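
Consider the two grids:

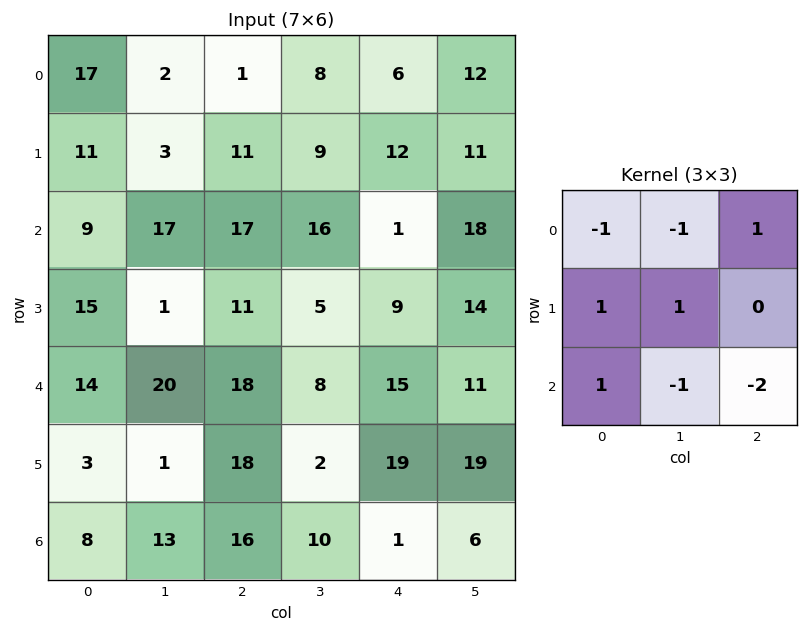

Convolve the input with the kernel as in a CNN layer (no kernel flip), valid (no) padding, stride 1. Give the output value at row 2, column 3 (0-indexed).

The receptive field on the input at this output position is [16 1 18 / 5 9 14 / 8 15 11]. Elementwise product with the kernel and sum: 16·-1 + 1·-1 + 18·1 + 5·1 + 9·1 + 8·1 + 15·-1 + 11·-2.

-14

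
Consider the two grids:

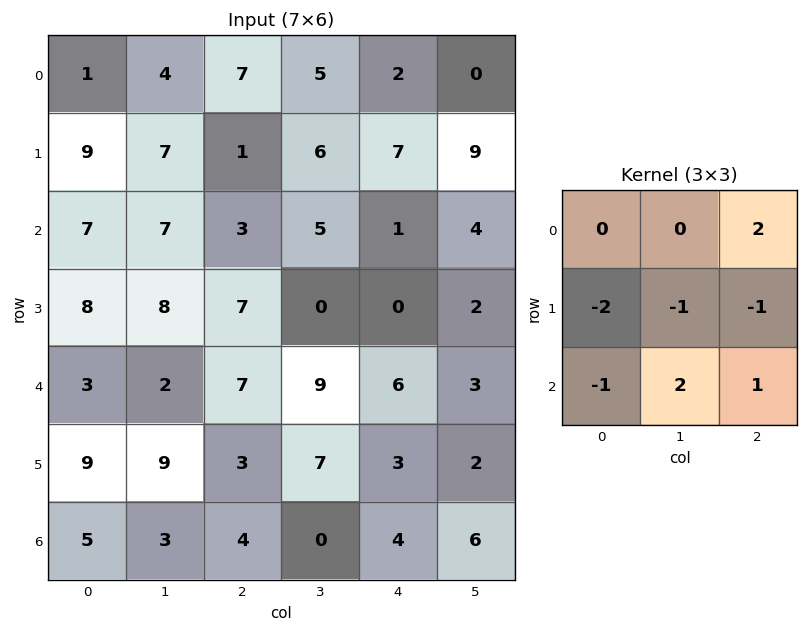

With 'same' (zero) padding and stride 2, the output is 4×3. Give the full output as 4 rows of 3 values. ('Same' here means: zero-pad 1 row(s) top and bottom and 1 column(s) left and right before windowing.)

20 -19 5
24 -4 5
38 -16 -22
10 4 -6

Output[0,0]: The receptive field on the zero-padded input at this output position is [0 0 0 / 0 1 4 / 0 9 7]. Elementwise product with the kernel and sum: 0·2 + 0·-2 + 1·-1 + 4·-1 + 0·-1 + 9·2 + 7·1.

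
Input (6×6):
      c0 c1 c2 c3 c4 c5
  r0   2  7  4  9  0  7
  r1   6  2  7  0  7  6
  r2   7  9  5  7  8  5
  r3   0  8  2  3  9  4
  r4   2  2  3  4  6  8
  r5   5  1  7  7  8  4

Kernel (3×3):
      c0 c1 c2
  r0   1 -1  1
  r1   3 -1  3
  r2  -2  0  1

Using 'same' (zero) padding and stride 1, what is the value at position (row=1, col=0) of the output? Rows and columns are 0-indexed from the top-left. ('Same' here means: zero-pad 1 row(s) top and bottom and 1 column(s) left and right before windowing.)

14

The receptive field on the zero-padded input at this output position is [0 2 7 / 0 6 2 / 0 7 9]. Elementwise product with the kernel and sum: 0·1 + 2·-1 + 7·1 + 0·3 + 6·-1 + 2·3 + 0·-2 + 9·1.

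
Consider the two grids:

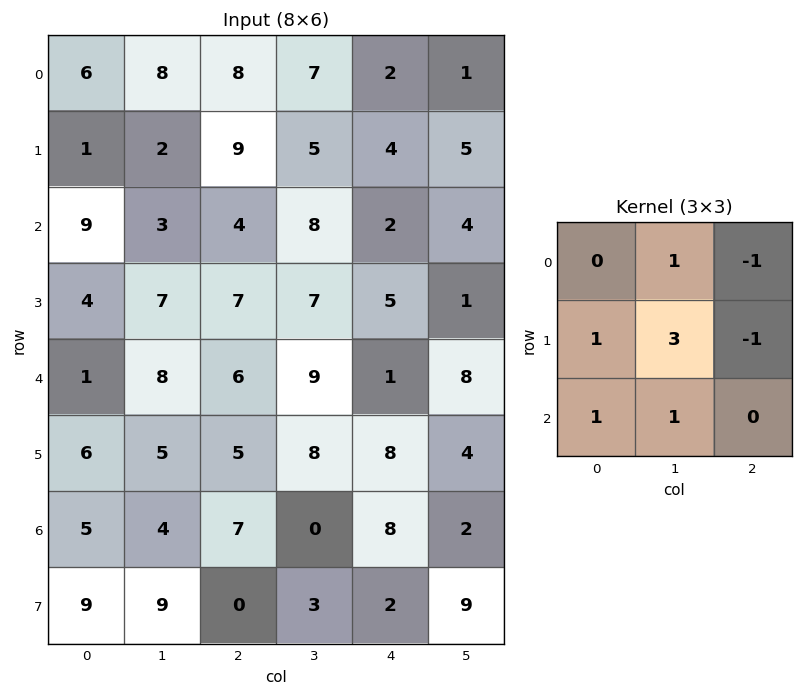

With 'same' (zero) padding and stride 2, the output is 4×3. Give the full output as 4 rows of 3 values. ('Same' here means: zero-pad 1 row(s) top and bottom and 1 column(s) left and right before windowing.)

11 36 21
27 25 21
-2 27 24
21 31 31

Output[0,0]: The receptive field on the zero-padded input at this output position is [0 0 0 / 0 6 8 / 0 1 2]. Elementwise product with the kernel and sum: 0·1 + 0·-1 + 0·1 + 6·3 + 8·-1 + 0·1 + 1·1.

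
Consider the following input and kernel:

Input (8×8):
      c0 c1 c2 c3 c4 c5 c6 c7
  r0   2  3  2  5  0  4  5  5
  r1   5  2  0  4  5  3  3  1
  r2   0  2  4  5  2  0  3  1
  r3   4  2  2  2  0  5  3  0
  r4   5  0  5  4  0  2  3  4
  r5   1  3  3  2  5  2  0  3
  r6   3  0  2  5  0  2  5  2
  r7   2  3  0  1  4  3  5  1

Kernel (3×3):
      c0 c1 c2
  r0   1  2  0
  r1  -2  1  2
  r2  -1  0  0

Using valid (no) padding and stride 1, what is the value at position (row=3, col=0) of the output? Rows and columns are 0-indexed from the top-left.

The receptive field on the input at this output position is [4 2 2 / 5 0 5 / 1 3 3]. Elementwise product with the kernel and sum: 4·1 + 2·2 + 5·-2 + 0·1 + 5·2 + 1·-1.

7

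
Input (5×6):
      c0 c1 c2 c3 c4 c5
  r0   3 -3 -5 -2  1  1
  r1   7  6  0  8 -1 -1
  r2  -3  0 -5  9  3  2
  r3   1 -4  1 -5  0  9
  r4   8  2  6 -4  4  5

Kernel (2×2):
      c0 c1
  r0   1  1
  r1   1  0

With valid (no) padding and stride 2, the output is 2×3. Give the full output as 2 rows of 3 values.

7 -7 1
-2 5 5

Output[0,0]: The receptive field on the input at this output position is [3 -3 / 7 6]. Elementwise product with the kernel and sum: 3·1 + -3·1 + 7·1.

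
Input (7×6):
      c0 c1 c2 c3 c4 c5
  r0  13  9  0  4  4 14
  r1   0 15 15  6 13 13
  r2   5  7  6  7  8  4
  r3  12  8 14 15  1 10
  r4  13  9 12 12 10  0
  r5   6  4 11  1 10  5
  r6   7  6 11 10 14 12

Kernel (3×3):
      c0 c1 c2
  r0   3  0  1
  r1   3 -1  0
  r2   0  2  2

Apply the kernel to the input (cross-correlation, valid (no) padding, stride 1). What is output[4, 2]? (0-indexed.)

The receptive field on the input at this output position is [12 12 10 / 11 1 10 / 11 10 14]. Elementwise product with the kernel and sum: 12·3 + 10·1 + 11·3 + 1·-1 + 10·2 + 14·2.

126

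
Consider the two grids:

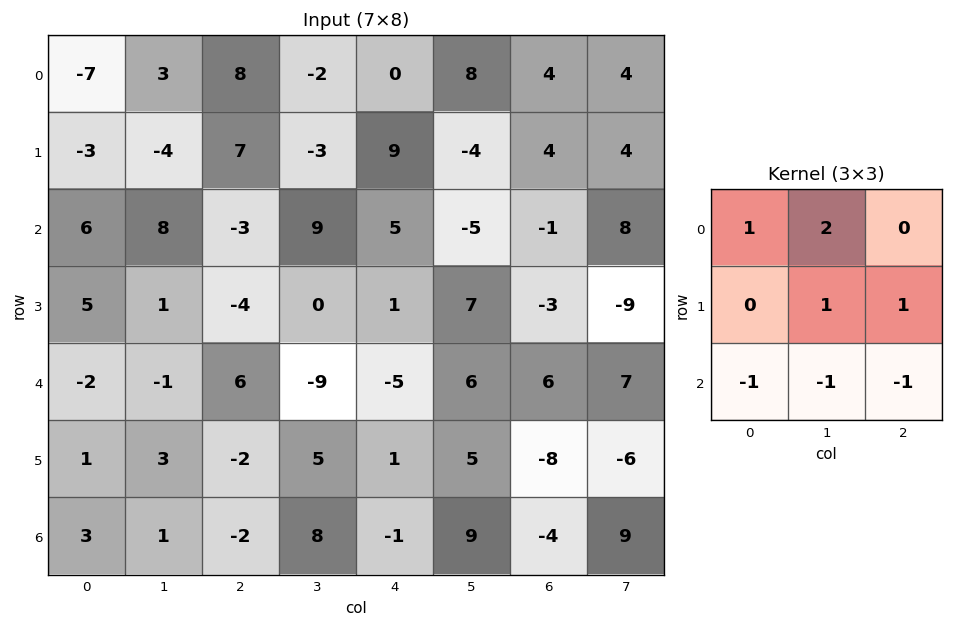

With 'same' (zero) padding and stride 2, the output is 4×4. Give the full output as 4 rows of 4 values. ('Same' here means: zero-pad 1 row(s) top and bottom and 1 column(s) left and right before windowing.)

3 6 6 4
2 19 7 16
3 -16 -8 23
6 5 15 -6

Output[0,0]: The receptive field on the zero-padded input at this output position is [0 0 0 / 0 -7 3 / 0 -3 -4]. Elementwise product with the kernel and sum: 0·1 + 0·2 + -7·1 + 3·1 + 0·-1 + -3·-1 + -4·-1.
Output[0,1]: The receptive field on the zero-padded input at this output position is [0 0 0 / 3 8 -2 / -4 7 -3]. Elementwise product with the kernel and sum: 0·1 + 0·2 + 8·1 + -2·1 + -4·-1 + 7·-1 + -3·-1.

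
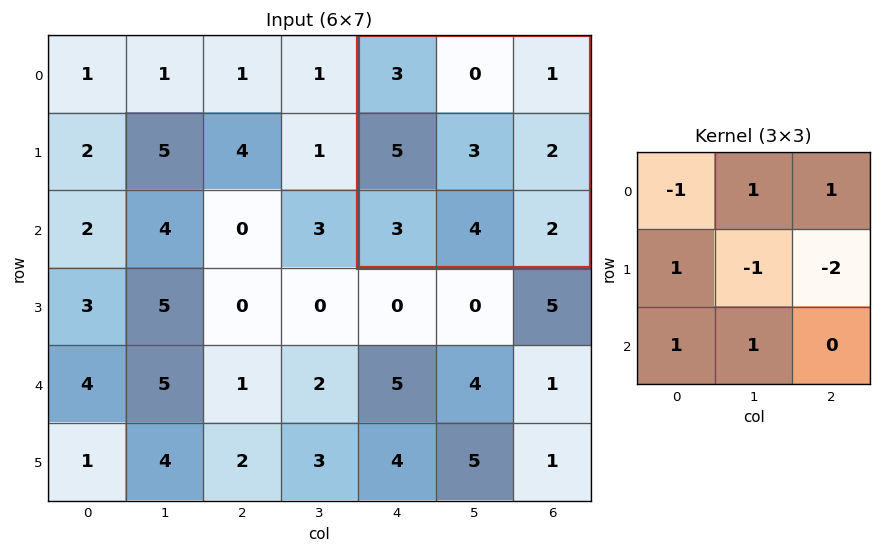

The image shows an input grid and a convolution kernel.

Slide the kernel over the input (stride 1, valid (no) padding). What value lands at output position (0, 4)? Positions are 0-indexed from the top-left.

The receptive field on the input at this output position is [3 0 1 / 5 3 2 / 3 4 2]. Elementwise product with the kernel and sum: 3·-1 + 0·1 + 1·1 + 5·1 + 3·-1 + 2·-2 + 3·1 + 4·1.

3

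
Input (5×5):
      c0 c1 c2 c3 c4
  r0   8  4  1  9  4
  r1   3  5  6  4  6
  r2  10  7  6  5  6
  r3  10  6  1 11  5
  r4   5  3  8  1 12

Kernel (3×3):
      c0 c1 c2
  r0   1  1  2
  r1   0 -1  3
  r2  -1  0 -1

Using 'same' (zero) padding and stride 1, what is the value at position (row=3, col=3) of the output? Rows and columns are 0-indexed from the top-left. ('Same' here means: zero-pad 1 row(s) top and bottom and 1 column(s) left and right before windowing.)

7

The receptive field on the zero-padded input at this output position is [6 5 6 / 1 11 5 / 8 1 12]. Elementwise product with the kernel and sum: 6·1 + 5·1 + 6·2 + 11·-1 + 5·3 + 8·-1 + 12·-1.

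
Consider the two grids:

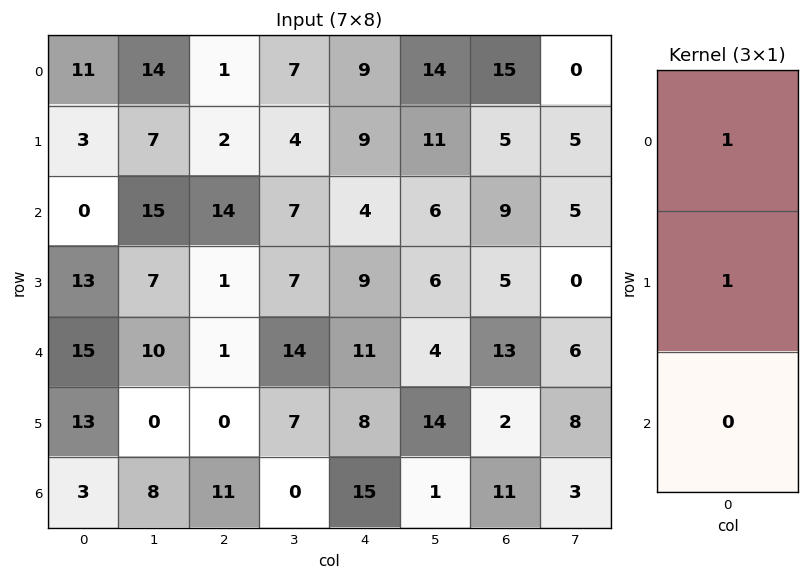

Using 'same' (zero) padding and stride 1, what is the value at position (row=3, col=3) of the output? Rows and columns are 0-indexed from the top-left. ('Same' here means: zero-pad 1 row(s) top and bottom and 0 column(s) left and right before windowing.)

14

The receptive field on the zero-padded input at this output position is [7 / 7 / 14]. Elementwise product with the kernel and sum: 7·1 + 7·1.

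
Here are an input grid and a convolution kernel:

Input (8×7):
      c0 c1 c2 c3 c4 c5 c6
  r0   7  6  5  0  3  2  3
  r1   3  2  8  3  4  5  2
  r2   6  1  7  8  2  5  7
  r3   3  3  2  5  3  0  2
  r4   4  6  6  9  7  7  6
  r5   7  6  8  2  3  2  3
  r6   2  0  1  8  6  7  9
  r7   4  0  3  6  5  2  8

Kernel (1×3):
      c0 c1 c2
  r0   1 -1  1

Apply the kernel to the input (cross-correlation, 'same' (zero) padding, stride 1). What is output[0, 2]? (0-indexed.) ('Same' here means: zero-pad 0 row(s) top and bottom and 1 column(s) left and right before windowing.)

1

The receptive field on the zero-padded input at this output position is [6 5 0]. Elementwise product with the kernel and sum: 6·1 + 5·-1 + 0·1.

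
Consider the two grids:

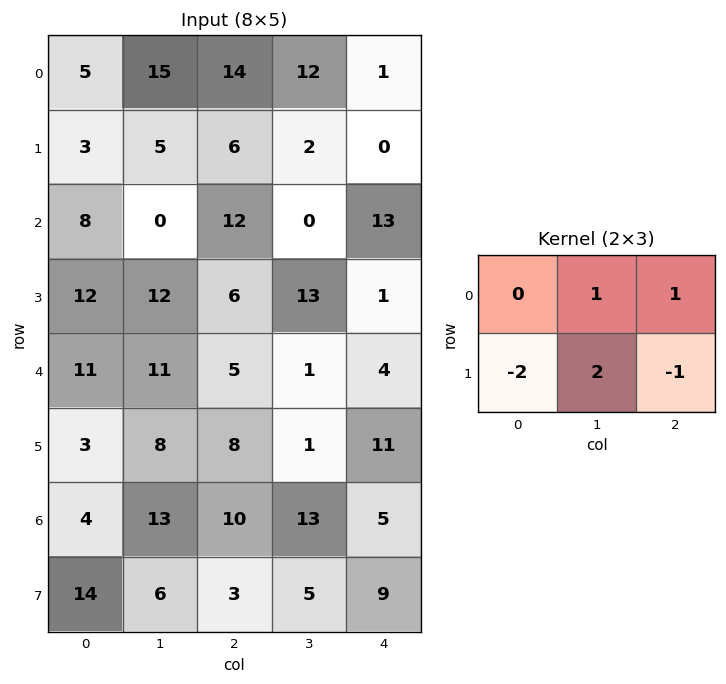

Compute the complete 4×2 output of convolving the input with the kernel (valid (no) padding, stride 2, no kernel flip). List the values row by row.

Output[0,0]: The receptive field on the input at this output position is [5 15 14 / 3 5 6]. Elementwise product with the kernel and sum: 15·1 + 14·1 + 3·-2 + 5·2 + 6·-1.

27 5
6 26
18 -20
4 13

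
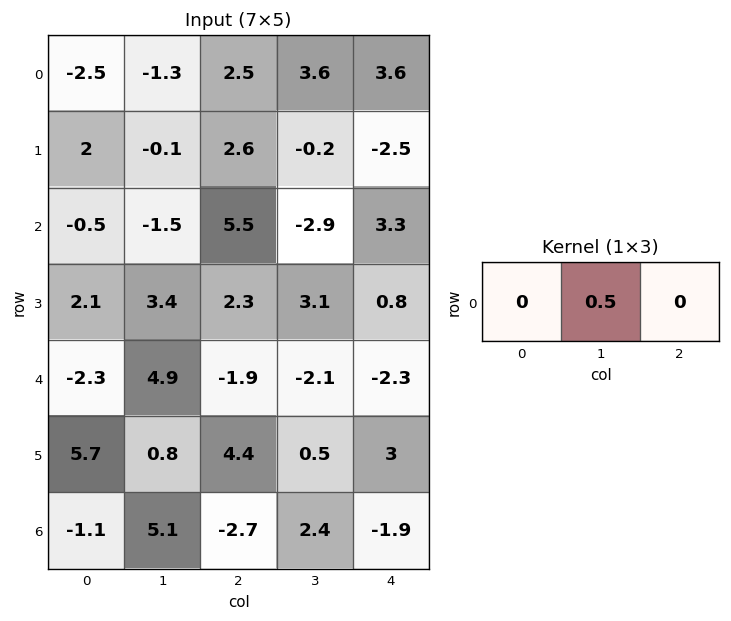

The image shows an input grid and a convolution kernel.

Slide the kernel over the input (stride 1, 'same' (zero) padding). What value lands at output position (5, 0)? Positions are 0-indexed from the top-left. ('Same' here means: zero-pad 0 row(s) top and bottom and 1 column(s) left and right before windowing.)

The receptive field on the zero-padded input at this output position is [0 5.7 0.8]. Elementwise product with the kernel and sum: 5.7·0.5.

2.85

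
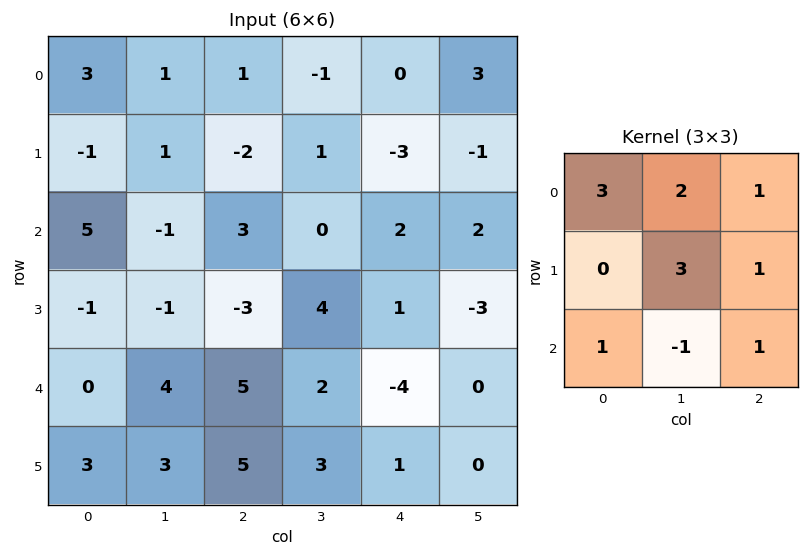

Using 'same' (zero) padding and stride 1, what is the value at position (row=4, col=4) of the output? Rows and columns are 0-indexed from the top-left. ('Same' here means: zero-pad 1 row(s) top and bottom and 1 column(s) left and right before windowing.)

1

The receptive field on the zero-padded input at this output position is [4 1 -3 / 2 -4 0 / 3 1 0]. Elementwise product with the kernel and sum: 4·3 + 1·2 + -3·1 + -4·3 + 0·1 + 3·1 + 1·-1 + 0·1.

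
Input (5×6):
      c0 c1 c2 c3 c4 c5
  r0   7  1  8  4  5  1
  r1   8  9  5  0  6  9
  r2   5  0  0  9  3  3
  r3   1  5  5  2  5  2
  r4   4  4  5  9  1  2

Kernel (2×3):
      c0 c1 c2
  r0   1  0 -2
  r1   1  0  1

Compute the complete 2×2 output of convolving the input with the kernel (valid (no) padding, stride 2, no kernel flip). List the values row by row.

Output[0,0]: The receptive field on the input at this output position is [7 1 8 / 8 9 5]. Elementwise product with the kernel and sum: 7·1 + 8·-2 + 8·1 + 5·1.

4 9
11 4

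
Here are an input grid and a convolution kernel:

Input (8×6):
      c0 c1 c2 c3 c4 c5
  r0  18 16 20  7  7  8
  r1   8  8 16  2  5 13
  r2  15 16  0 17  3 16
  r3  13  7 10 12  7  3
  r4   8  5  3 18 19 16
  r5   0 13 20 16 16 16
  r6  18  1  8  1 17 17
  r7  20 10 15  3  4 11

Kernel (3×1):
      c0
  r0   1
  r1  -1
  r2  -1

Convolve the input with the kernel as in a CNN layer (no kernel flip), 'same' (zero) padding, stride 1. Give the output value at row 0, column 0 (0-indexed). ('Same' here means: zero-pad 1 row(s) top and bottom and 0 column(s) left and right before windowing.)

The receptive field on the zero-padded input at this output position is [0 / 18 / 8]. Elementwise product with the kernel and sum: 0·1 + 18·-1 + 8·-1.

-26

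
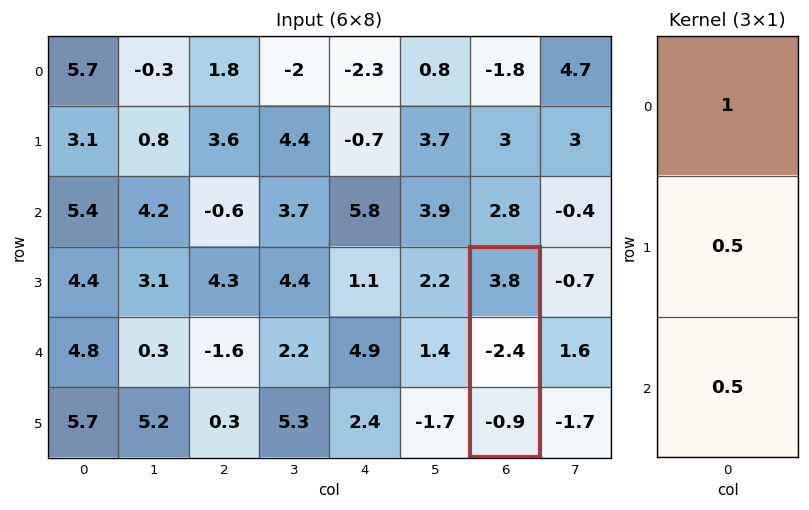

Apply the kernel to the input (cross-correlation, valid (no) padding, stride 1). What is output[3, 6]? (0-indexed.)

2.15

The receptive field on the input at this output position is [3.8 / -2.4 / -0.9]. Elementwise product with the kernel and sum: 3.8·1 + -2.4·0.5 + -0.9·0.5.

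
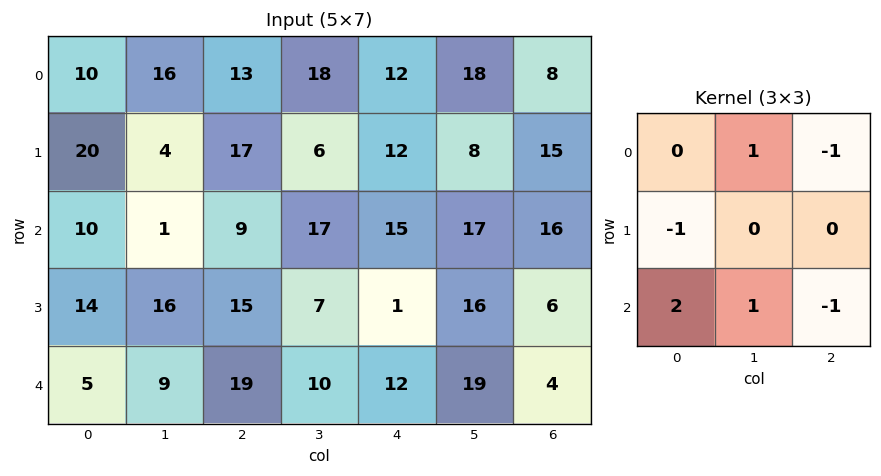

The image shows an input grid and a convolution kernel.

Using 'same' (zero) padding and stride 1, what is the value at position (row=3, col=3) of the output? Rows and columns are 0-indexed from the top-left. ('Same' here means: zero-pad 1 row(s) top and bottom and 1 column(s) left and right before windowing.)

The receptive field on the zero-padded input at this output position is [9 17 15 / 15 7 1 / 19 10 12]. Elementwise product with the kernel and sum: 17·1 + 15·-1 + 15·-1 + 19·2 + 10·1 + 12·-1.

23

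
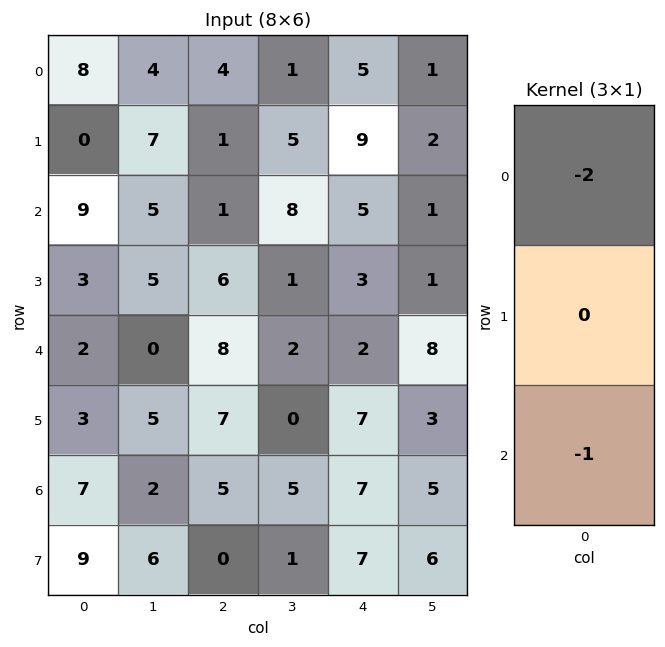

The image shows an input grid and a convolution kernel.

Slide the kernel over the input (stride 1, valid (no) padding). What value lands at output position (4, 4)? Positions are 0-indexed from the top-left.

-11

The receptive field on the input at this output position is [2 / 7 / 7]. Elementwise product with the kernel and sum: 2·-2 + 7·-1.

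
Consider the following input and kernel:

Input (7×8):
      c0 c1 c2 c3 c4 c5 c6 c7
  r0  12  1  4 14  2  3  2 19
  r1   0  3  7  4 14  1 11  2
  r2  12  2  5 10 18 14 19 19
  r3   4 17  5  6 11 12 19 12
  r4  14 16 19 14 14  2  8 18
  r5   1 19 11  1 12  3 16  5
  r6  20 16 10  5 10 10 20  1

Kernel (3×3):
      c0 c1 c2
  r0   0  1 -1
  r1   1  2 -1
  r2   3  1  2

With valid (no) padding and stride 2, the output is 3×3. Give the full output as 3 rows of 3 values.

Output[0,0]: The receptive field on the input at this output position is [12 1 4 / 0 3 7 / 12 2 5]. Elementwise product with the kernel and sum: 1·1 + 4·-1 + 0·1 + 3·2 + 7·-1 + 12·3 + 2·1 + 5·2.
Output[0,1]: The receptive field on the input at this output position is [4 14 2 / 7 4 14 / 5 10 18]. Elementwise product with the kernel and sum: 14·1 + 2·-1 + 7·1 + 4·2 + 14·-1 + 5·3 + 10·1 + 18·2.

44 74 112
126 97 71
121 56 76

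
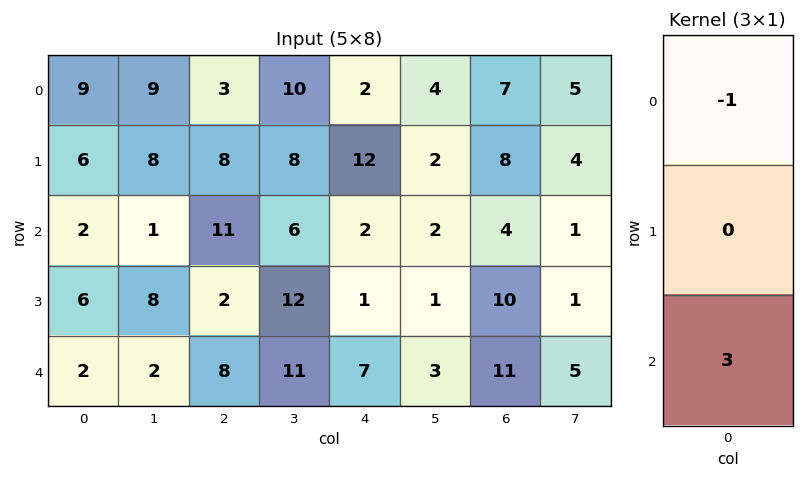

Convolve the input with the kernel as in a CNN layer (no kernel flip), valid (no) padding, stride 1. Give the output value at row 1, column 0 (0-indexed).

The receptive field on the input at this output position is [6 / 2 / 6]. Elementwise product with the kernel and sum: 6·-1 + 6·3.

12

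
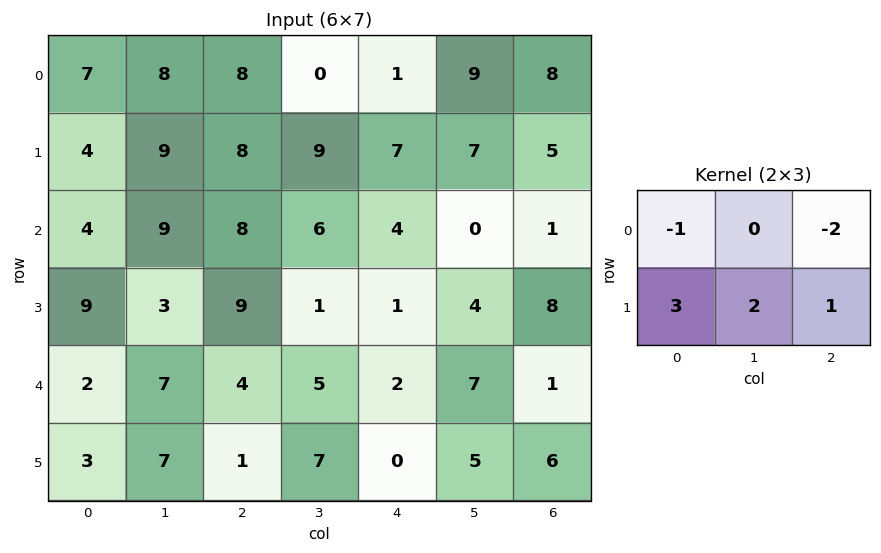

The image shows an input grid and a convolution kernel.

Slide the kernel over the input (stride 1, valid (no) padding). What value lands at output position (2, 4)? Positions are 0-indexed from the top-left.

13

The receptive field on the input at this output position is [4 0 1 / 1 4 8]. Elementwise product with the kernel and sum: 4·-1 + 1·-2 + 1·3 + 4·2 + 8·1.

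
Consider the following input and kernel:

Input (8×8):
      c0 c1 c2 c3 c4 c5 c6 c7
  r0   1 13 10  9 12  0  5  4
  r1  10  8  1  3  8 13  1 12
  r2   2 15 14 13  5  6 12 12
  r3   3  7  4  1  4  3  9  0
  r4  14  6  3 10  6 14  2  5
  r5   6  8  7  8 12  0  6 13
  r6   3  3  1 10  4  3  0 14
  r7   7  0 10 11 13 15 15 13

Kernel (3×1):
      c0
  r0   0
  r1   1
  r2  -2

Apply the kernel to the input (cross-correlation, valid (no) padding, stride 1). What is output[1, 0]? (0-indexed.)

The receptive field on the input at this output position is [10 / 2 / 3]. Elementwise product with the kernel and sum: 2·1 + 3·-2.

-4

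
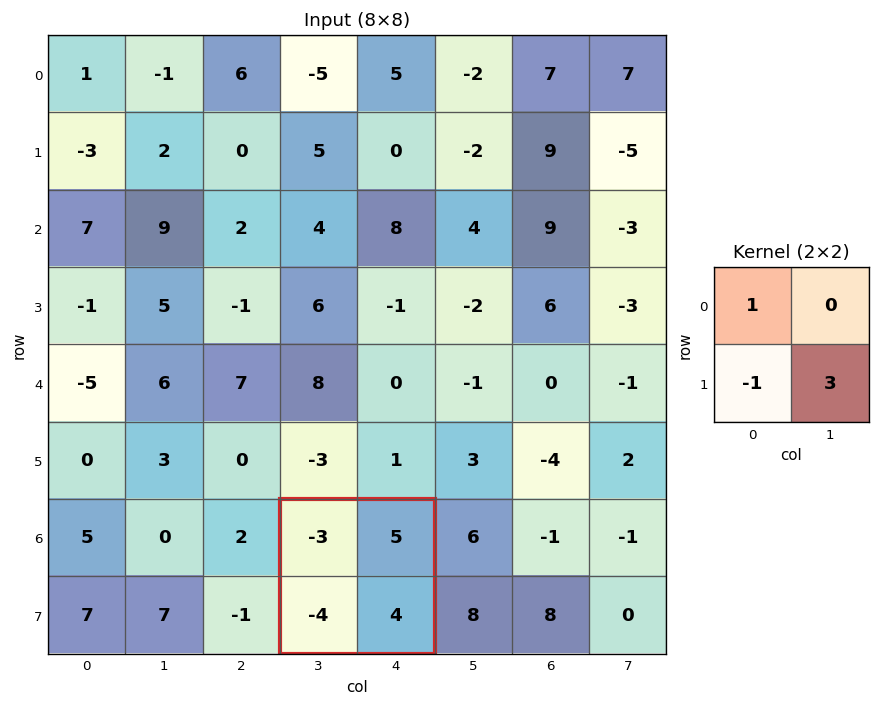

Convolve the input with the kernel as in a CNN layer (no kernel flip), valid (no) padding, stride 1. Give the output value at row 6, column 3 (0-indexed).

13

The receptive field on the input at this output position is [-3 5 / -4 4]. Elementwise product with the kernel and sum: -3·1 + -4·-1 + 4·3.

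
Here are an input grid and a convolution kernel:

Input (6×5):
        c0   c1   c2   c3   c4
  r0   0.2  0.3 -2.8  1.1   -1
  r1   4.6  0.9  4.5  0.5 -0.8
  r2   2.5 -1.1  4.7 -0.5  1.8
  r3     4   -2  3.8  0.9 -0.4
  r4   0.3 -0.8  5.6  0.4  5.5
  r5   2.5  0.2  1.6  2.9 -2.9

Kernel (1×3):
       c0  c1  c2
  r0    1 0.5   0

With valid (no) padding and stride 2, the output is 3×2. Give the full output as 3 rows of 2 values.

Output[0,0]: The receptive field on the input at this output position is [0.2 0.3 -2.8]. Elementwise product with the kernel and sum: 0.2·1 + 0.3·0.5.
Output[0,1]: The receptive field on the input at this output position is [-2.8 1.1 -1]. Elementwise product with the kernel and sum: -2.8·1 + 1.1·0.5.

0.35 -2.25
1.95 4.45
-0.1 5.8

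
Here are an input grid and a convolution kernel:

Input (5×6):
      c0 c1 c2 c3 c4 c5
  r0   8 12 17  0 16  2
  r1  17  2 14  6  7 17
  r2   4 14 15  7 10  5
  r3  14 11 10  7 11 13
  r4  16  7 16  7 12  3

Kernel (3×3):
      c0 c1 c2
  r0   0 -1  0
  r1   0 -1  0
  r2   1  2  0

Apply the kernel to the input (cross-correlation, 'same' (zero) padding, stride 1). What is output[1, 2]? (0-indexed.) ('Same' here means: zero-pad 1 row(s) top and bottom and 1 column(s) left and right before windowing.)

13

The receptive field on the zero-padded input at this output position is [12 17 0 / 2 14 6 / 14 15 7]. Elementwise product with the kernel and sum: 17·-1 + 14·-1 + 14·1 + 15·2.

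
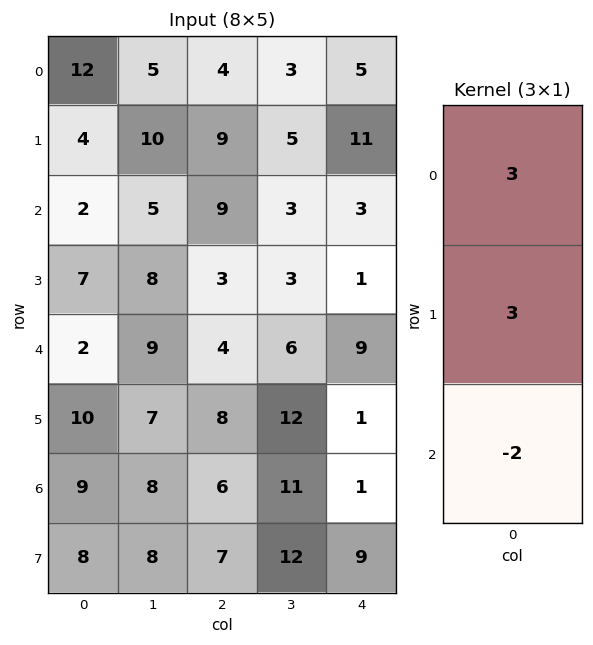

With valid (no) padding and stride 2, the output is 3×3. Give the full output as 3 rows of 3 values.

44 21 42
23 28 -6
18 24 28

Output[0,0]: The receptive field on the input at this output position is [12 / 4 / 2]. Elementwise product with the kernel and sum: 12·3 + 4·3 + 2·-2.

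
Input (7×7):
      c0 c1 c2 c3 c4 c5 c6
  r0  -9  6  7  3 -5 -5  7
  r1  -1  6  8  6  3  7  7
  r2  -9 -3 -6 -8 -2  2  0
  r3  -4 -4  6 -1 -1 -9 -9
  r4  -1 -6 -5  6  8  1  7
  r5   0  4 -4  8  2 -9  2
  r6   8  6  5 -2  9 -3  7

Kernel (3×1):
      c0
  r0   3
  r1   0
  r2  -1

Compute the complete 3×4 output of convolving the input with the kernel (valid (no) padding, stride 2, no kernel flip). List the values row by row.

-18 27 -13 21
-26 -13 -14 -7
-11 -20 15 14

Output[0,0]: The receptive field on the input at this output position is [-9 / -1 / -9]. Elementwise product with the kernel and sum: -9·3 + -9·-1.
Output[0,1]: The receptive field on the input at this output position is [7 / 8 / -6]. Elementwise product with the kernel and sum: 7·3 + -6·-1.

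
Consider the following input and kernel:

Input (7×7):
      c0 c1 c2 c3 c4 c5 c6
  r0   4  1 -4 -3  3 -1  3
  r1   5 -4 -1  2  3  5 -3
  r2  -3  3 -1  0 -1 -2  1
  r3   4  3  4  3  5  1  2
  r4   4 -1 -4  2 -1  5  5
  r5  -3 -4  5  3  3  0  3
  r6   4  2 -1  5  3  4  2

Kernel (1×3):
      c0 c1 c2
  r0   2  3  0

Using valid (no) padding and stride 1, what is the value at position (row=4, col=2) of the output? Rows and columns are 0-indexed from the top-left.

-2

The receptive field on the input at this output position is [-4 2 -1]. Elementwise product with the kernel and sum: -4·2 + 2·3.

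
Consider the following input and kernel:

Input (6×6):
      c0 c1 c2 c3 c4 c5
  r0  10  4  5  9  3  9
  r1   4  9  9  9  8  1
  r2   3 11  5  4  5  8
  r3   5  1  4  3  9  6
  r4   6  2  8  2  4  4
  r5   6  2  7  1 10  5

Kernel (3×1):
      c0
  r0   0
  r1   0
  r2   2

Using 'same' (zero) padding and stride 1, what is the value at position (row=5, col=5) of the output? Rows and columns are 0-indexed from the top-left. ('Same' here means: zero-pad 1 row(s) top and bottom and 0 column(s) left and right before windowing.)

0

The receptive field on the zero-padded input at this output position is [4 / 5 / 0]. Elementwise product with the kernel and sum: 0·2.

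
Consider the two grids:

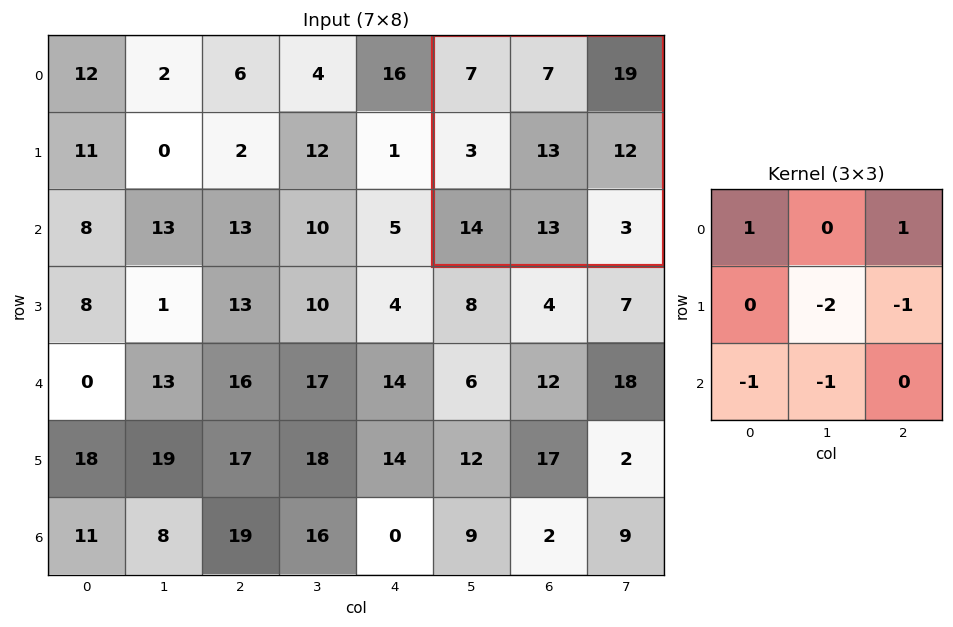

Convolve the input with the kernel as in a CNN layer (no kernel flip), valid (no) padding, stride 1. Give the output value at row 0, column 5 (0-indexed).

The receptive field on the input at this output position is [7 7 19 / 3 13 12 / 14 13 3]. Elementwise product with the kernel and sum: 7·1 + 19·1 + 13·-2 + 12·-1 + 14·-1 + 13·-1.

-39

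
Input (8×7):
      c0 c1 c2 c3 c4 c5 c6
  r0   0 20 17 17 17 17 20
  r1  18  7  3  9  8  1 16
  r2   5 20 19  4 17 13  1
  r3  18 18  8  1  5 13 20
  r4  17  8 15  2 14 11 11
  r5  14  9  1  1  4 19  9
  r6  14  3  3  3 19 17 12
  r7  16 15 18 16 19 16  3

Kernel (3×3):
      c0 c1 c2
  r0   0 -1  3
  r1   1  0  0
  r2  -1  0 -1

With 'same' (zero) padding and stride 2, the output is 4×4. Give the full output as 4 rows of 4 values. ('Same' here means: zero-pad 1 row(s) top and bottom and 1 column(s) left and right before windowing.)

Output[0,0]: The receptive field on the zero-padded input at this output position is [0 0 0 / 0 0 20 / 0 18 7]. Elementwise product with the kernel and sum: 0·-1 + 0·3 + 0·1 + 0·-1 + 7·-1.
Output[0,1]: The receptive field on the zero-padded input at this output position is [0 0 0 / 20 17 17 / 7 3 9]. Elementwise product with the kernel and sum: 0·-1 + 0·3 + 20·1 + 7·-1 + 9·-1.

-7 4 7 16
-15 25 -15 -16
27 -7 16 -28
-2 -26 24 -8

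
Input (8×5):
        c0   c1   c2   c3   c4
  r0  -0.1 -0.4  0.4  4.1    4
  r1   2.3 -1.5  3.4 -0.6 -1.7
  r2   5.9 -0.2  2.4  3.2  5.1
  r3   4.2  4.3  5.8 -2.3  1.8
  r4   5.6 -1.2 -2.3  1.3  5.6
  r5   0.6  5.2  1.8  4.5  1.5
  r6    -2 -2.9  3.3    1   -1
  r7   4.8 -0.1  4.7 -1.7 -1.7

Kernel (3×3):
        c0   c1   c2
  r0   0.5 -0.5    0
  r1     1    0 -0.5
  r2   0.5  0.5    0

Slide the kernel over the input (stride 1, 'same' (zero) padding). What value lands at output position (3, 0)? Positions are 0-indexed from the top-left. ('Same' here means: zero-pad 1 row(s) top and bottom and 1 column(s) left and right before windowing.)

The receptive field on the zero-padded input at this output position is [0 5.9 -0.2 / 0 4.2 4.3 / 0 5.6 -1.2]. Elementwise product with the kernel and sum: 0·0.5 + 5.9·-0.5 + 0·1 + 4.3·-0.5 + 0·0.5 + 5.6·0.5.

-2.3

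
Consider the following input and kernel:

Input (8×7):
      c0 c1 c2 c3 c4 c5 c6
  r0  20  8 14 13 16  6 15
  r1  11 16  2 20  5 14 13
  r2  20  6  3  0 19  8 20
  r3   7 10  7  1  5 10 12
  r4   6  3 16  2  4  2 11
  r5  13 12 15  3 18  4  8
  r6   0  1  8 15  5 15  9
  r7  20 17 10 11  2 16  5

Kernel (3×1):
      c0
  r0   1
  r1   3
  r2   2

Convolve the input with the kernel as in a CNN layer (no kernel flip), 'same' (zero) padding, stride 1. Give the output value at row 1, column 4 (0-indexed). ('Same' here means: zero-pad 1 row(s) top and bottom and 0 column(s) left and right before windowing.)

The receptive field on the zero-padded input at this output position is [16 / 5 / 19]. Elementwise product with the kernel and sum: 16·1 + 5·3 + 19·2.

69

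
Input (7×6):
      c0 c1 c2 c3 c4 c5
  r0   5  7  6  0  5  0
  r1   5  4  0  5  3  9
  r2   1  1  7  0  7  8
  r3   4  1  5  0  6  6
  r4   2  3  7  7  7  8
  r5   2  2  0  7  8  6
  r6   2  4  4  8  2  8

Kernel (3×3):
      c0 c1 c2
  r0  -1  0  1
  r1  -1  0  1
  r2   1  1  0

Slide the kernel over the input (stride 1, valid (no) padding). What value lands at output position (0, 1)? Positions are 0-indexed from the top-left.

The receptive field on the input at this output position is [7 6 0 / 4 0 5 / 1 7 0]. Elementwise product with the kernel and sum: 7·-1 + 0·1 + 4·-1 + 5·1 + 1·1 + 7·1.

2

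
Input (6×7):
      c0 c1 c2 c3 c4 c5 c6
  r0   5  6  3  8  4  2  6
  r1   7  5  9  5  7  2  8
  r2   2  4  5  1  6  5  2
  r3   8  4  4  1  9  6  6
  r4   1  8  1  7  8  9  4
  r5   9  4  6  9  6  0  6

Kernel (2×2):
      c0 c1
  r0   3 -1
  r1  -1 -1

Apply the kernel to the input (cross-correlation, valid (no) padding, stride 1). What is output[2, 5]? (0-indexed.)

1

The receptive field on the input at this output position is [5 2 / 6 6]. Elementwise product with the kernel and sum: 5·3 + 2·-1 + 6·-1 + 6·-1.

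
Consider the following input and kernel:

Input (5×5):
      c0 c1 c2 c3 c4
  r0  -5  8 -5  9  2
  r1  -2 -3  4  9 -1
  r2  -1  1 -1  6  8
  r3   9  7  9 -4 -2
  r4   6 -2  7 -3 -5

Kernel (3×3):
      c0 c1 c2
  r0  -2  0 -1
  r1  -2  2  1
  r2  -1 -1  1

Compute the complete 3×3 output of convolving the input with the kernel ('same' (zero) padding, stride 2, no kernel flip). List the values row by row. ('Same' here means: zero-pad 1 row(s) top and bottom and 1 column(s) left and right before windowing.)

Output[0,0]: The receptive field on the zero-padded input at this output position is [0 0 0 / 0 -5 8 / 0 -2 -3]. Elementwise product with the kernel and sum: 0·-2 + 0·-1 + 0·-2 + -5·2 + 8·1 + 0·-1 + -2·-1 + -3·1.

-3 -9 -22
0 -21 -8
3 5 4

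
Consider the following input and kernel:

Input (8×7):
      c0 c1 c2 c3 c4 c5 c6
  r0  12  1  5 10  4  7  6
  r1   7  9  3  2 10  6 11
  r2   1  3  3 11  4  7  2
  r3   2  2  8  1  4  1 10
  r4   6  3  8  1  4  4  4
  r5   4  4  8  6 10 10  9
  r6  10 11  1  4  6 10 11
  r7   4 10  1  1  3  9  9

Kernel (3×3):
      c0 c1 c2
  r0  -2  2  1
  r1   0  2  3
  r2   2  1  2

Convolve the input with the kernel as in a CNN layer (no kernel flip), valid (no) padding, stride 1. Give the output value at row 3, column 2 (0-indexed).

The receptive field on the input at this output position is [8 1 4 / 8 1 4 / 8 6 10]. Elementwise product with the kernel and sum: 8·-2 + 1·2 + 4·1 + 1·2 + 4·3 + 8·2 + 6·1 + 10·2.

46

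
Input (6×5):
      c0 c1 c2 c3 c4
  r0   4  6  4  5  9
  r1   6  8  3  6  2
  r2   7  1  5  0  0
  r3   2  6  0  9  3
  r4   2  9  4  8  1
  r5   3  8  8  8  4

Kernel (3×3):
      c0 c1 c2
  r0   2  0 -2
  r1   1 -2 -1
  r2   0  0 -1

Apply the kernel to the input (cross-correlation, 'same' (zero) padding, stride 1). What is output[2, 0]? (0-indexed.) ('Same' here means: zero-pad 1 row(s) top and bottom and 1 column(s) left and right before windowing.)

-37

The receptive field on the zero-padded input at this output position is [0 6 8 / 0 7 1 / 0 2 6]. Elementwise product with the kernel and sum: 0·2 + 8·-2 + 0·1 + 7·-2 + 1·-1 + 6·-1.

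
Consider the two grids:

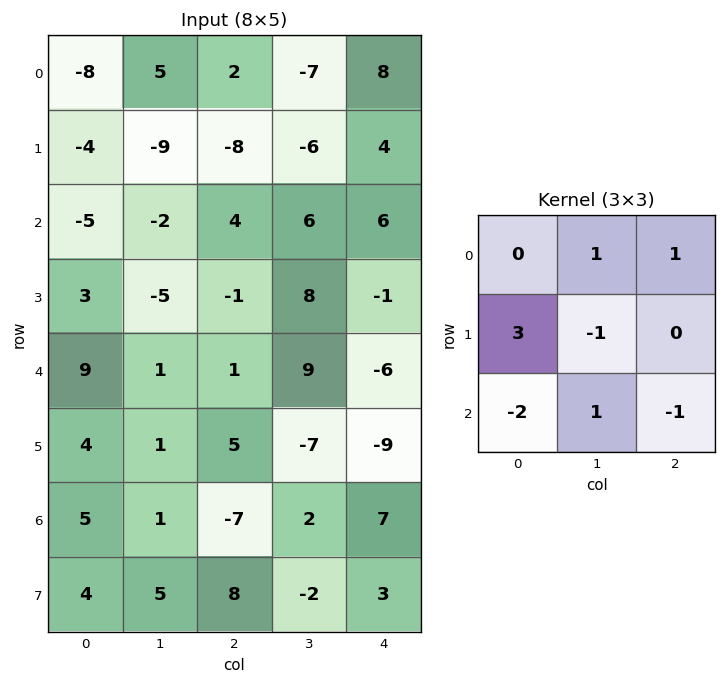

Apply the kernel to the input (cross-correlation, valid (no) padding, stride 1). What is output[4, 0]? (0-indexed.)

11

The receptive field on the input at this output position is [9 1 1 / 4 1 5 / 5 1 -7]. Elementwise product with the kernel and sum: 1·1 + 1·1 + 4·3 + 1·-1 + 5·-2 + 1·1 + -7·-1.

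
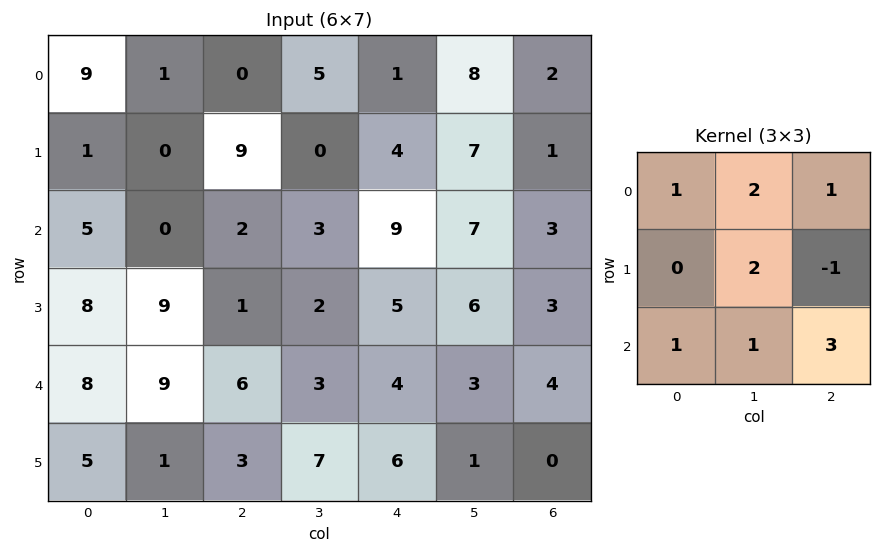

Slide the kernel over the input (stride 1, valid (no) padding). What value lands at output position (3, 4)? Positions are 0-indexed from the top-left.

The receptive field on the input at this output position is [5 6 3 / 4 3 4 / 6 1 0]. Elementwise product with the kernel and sum: 5·1 + 6·2 + 3·1 + 3·2 + 4·-1 + 6·1 + 1·1 + 0·3.

29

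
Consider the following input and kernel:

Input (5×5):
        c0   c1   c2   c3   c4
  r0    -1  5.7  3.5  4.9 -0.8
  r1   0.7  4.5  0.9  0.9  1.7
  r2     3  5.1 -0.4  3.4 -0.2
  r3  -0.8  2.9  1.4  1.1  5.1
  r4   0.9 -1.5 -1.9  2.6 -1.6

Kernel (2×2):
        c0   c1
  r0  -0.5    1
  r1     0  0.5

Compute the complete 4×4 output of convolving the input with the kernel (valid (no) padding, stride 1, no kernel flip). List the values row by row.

Output[0,0]: The receptive field on the input at this output position is [-1 5.7 / 0.7 4.5]. Elementwise product with the kernel and sum: -1·-0.5 + 5.7·1 + 4.5·0.5.
Output[0,1]: The receptive field on the input at this output position is [5.7 3.5 / 4.5 0.9]. Elementwise product with the kernel and sum: 5.7·-0.5 + 3.5·1 + 0.9·0.5.

8.45 1.1 3.6 -2.4
6.7 -1.55 2.15 1.15
5.05 -2.25 4.15 0.65
2.55 -1 1.7 3.75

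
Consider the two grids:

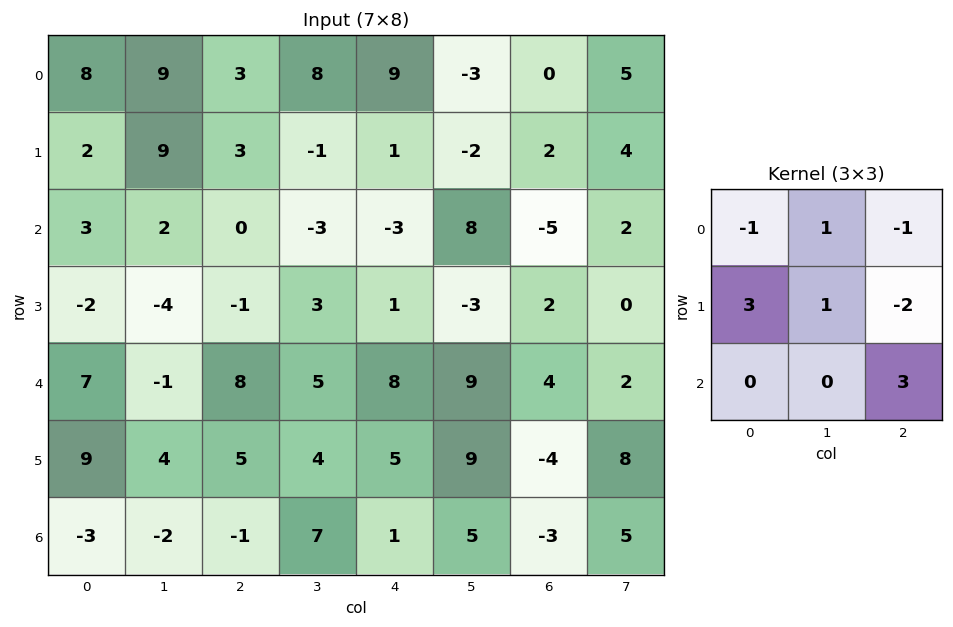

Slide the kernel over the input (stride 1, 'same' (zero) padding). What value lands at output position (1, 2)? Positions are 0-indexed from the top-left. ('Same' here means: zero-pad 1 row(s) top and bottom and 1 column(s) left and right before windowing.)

9

The receptive field on the zero-padded input at this output position is [9 3 8 / 9 3 -1 / 2 0 -3]. Elementwise product with the kernel and sum: 9·-1 + 3·1 + 8·-1 + 9·3 + 3·1 + -1·-2 + -3·3.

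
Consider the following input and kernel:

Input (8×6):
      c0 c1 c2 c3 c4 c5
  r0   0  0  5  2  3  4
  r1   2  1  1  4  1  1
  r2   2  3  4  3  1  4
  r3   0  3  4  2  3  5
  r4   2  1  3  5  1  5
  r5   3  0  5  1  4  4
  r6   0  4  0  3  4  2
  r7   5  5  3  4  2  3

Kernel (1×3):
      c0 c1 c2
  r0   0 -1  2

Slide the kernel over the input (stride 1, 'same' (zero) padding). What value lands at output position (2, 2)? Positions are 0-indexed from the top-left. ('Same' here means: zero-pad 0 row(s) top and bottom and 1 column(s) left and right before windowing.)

2

The receptive field on the zero-padded input at this output position is [3 4 3]. Elementwise product with the kernel and sum: 4·-1 + 3·2.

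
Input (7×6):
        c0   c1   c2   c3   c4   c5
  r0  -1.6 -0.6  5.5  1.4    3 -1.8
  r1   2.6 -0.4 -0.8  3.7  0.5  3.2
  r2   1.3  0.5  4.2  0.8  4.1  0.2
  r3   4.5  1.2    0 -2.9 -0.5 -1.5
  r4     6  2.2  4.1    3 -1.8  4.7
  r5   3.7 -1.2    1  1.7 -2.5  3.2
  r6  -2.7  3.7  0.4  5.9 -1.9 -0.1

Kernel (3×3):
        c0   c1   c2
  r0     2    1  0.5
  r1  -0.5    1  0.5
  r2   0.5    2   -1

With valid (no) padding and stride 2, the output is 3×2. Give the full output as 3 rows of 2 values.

Output[0,0]: The receptive field on the input at this output position is [-1.6 -0.6 5.5 / 2.6 -0.4 -0.8 / 1.3 0.5 4.2]. Elementwise product with the kernel and sum: -1.6·2 + -0.6·1 + 5.5·0.5 + 2.6·-0.5 + -0.4·1 + -0.8·0.5 + 1.3·0.5 + 0.5·2 + 4.2·-1.

-5.7 17.85
7.45 17.95
19.35 24.15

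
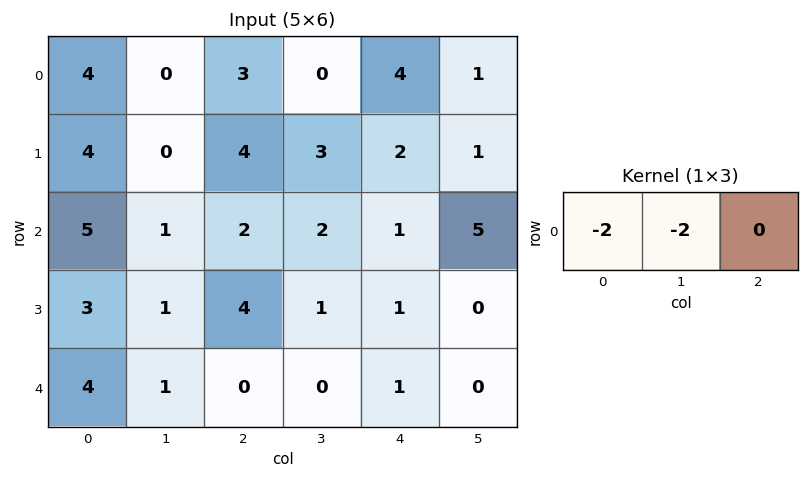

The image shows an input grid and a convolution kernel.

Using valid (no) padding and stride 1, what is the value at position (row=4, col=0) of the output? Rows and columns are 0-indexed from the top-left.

-10

The receptive field on the input at this output position is [4 1 0]. Elementwise product with the kernel and sum: 4·-2 + 1·-2.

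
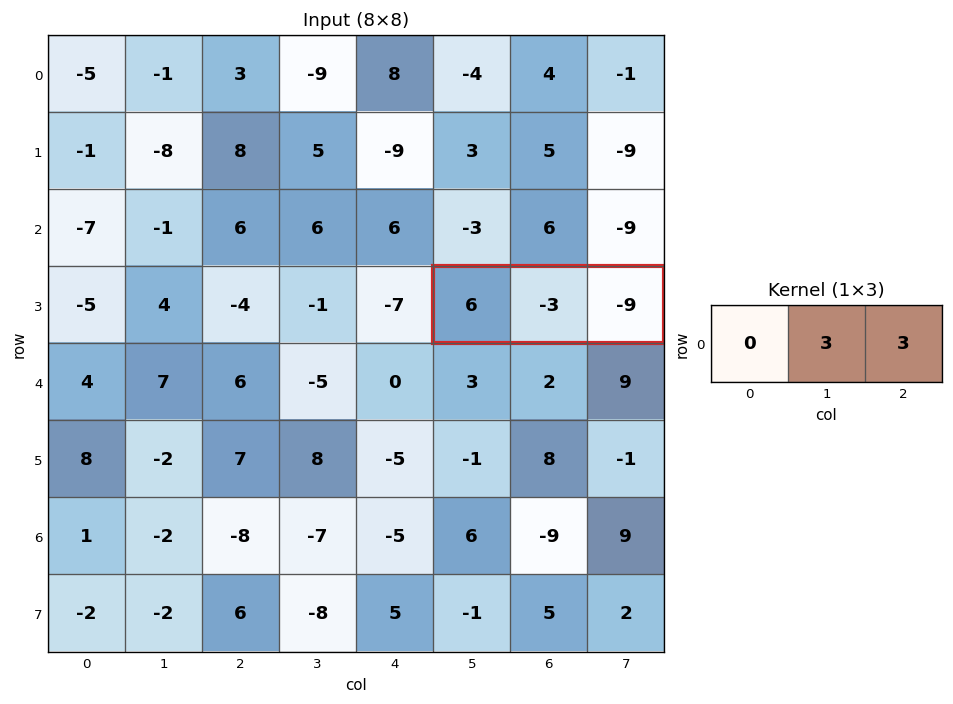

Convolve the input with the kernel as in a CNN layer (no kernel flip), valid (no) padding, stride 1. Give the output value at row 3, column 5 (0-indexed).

The receptive field on the input at this output position is [6 -3 -9]. Elementwise product with the kernel and sum: -3·3 + -9·3.

-36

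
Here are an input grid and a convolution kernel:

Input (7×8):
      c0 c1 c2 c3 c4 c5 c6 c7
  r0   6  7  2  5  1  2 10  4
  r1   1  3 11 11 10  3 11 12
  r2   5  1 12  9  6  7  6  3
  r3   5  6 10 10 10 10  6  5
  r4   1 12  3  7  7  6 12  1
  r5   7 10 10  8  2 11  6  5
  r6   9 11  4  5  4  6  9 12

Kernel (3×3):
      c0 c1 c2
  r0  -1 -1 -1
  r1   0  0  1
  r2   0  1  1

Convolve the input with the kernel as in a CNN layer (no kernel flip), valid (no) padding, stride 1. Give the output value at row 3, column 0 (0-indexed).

The receptive field on the input at this output position is [5 6 10 / 1 12 3 / 7 10 10]. Elementwise product with the kernel and sum: 5·-1 + 6·-1 + 10·-1 + 3·1 + 10·1 + 10·1.

2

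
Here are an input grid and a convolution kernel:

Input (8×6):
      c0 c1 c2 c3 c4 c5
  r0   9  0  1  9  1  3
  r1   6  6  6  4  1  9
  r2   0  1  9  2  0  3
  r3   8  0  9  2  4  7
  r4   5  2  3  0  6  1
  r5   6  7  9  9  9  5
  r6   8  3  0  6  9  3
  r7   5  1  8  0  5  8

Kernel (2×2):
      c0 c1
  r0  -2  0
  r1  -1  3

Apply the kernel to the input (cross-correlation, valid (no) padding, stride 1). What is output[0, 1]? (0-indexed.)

12

The receptive field on the input at this output position is [0 1 / 6 6]. Elementwise product with the kernel and sum: 0·-2 + 6·-1 + 6·3.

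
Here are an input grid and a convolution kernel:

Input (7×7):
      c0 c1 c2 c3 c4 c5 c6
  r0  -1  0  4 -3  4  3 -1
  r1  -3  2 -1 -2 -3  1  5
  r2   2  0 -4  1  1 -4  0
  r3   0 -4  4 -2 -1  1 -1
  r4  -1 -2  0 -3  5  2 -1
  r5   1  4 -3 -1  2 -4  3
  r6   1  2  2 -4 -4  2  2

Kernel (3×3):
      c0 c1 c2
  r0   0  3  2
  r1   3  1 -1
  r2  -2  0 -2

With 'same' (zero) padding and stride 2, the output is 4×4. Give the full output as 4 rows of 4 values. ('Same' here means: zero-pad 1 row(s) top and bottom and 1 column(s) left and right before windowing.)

-5 7 -6 6
5 0 3 1
-15 -1 3 10
10 1 -20 17

Output[0,0]: The receptive field on the zero-padded input at this output position is [0 0 0 / 0 -1 0 / 0 -3 2]. Elementwise product with the kernel and sum: 0·3 + 0·2 + 0·3 + -1·1 + 0·-1 + 0·-2 + 2·-2.
Output[0,1]: The receptive field on the zero-padded input at this output position is [0 0 0 / 0 4 -3 / 2 -1 -2]. Elementwise product with the kernel and sum: 0·3 + 0·2 + 0·3 + 4·1 + -3·-1 + 2·-2 + -2·-2.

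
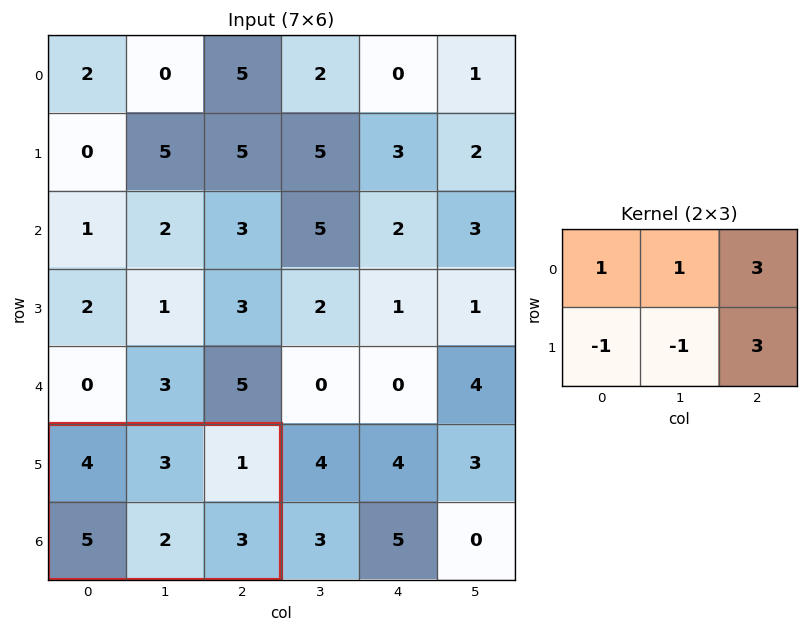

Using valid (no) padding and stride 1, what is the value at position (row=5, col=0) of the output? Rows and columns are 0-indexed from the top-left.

12

The receptive field on the input at this output position is [4 3 1 / 5 2 3]. Elementwise product with the kernel and sum: 4·1 + 3·1 + 1·3 + 5·-1 + 2·-1 + 3·3.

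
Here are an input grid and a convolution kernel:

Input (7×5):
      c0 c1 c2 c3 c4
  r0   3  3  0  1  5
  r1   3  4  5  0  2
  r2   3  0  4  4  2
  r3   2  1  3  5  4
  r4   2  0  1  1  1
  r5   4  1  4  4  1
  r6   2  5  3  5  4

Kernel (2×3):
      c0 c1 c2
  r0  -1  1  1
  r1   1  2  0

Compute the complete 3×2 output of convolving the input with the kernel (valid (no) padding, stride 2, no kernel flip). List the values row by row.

Output[0,0]: The receptive field on the input at this output position is [3 3 0 / 3 4 5]. Elementwise product with the kernel and sum: 3·-1 + 3·1 + 0·1 + 3·1 + 4·2.
Output[0,1]: The receptive field on the input at this output position is [0 1 5 / 5 0 2]. Elementwise product with the kernel and sum: 0·-1 + 1·1 + 5·1 + 5·1 + 0·2.

11 11
5 15
5 13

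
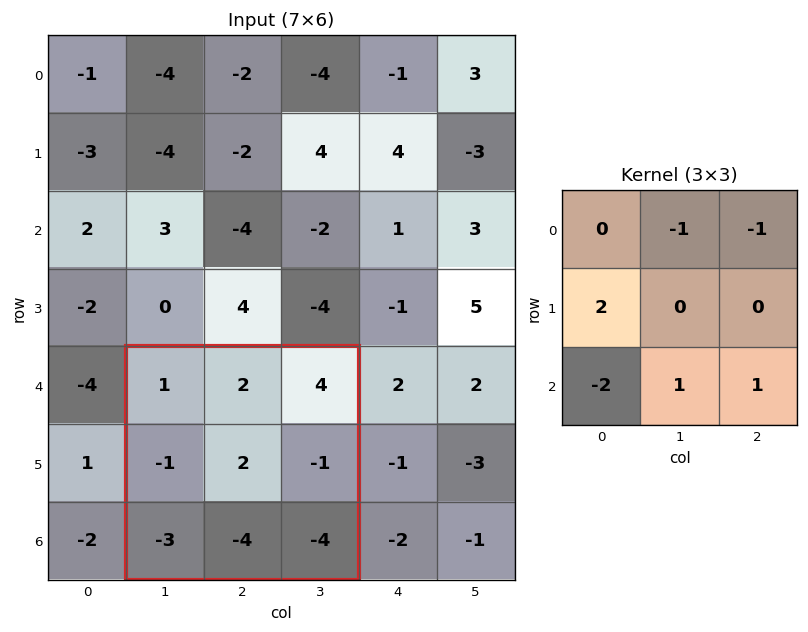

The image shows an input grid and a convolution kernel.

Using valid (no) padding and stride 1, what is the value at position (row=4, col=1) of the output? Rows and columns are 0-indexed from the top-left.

-10

The receptive field on the input at this output position is [1 2 4 / -1 2 -1 / -3 -4 -4]. Elementwise product with the kernel and sum: 2·-1 + 4·-1 + -1·2 + -3·-2 + -4·1 + -4·1.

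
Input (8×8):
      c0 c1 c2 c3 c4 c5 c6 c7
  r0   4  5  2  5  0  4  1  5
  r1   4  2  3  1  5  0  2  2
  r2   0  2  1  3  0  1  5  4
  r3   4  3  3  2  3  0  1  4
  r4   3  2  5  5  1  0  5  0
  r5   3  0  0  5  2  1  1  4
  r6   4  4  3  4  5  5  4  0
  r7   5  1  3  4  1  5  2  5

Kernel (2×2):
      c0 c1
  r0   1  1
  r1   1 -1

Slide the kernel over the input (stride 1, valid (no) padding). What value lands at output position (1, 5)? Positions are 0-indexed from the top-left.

The receptive field on the input at this output position is [0 2 / 1 5]. Elementwise product with the kernel and sum: 0·1 + 2·1 + 1·1 + 5·-1.

-2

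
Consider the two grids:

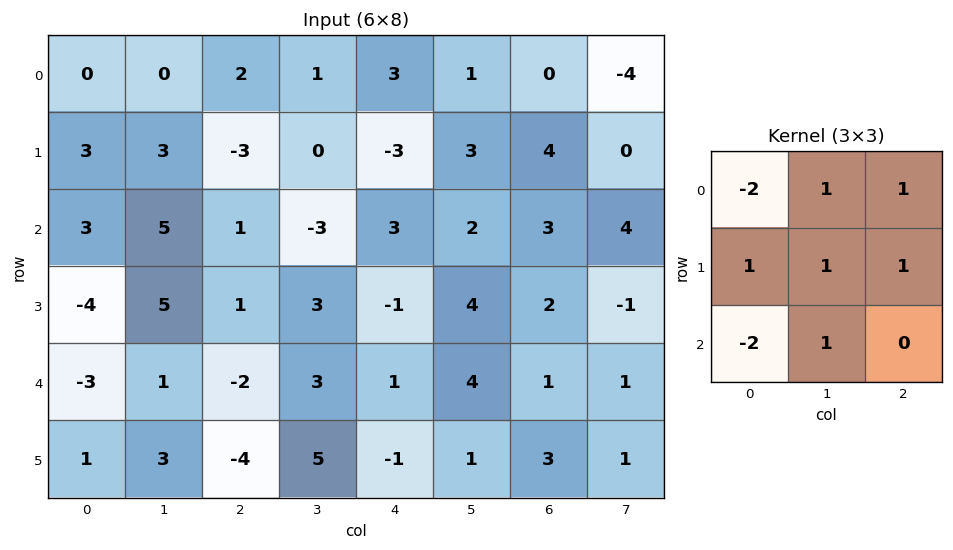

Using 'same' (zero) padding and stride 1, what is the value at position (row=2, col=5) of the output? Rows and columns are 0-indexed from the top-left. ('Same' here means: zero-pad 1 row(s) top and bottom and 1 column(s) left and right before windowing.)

27

The receptive field on the zero-padded input at this output position is [-3 3 4 / 3 2 3 / -1 4 2]. Elementwise product with the kernel and sum: -3·-2 + 3·1 + 4·1 + 3·1 + 2·1 + 3·1 + -1·-2 + 4·1.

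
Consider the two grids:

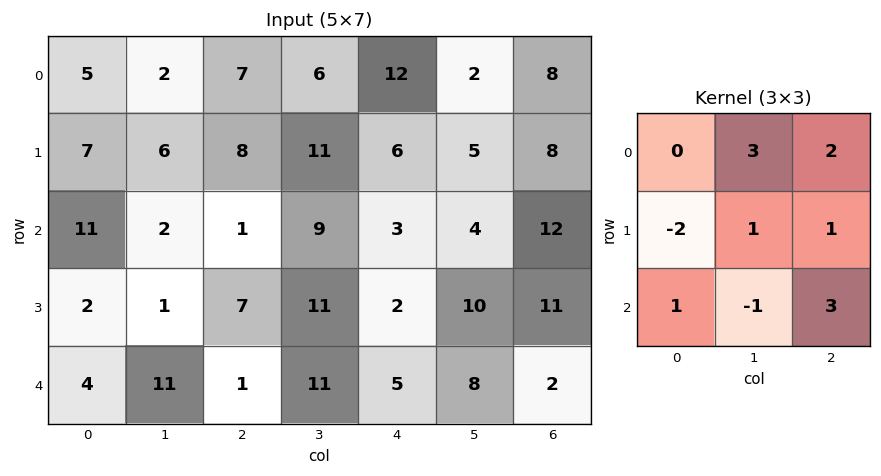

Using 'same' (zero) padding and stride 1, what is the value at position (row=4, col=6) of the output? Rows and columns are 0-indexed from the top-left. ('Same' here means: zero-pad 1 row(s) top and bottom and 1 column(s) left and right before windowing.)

19

The receptive field on the zero-padded input at this output position is [10 11 0 / 8 2 0 / 0 0 0]. Elementwise product with the kernel and sum: 11·3 + 0·2 + 8·-2 + 2·1 + 0·1 + 0·1 + 0·-1 + 0·3.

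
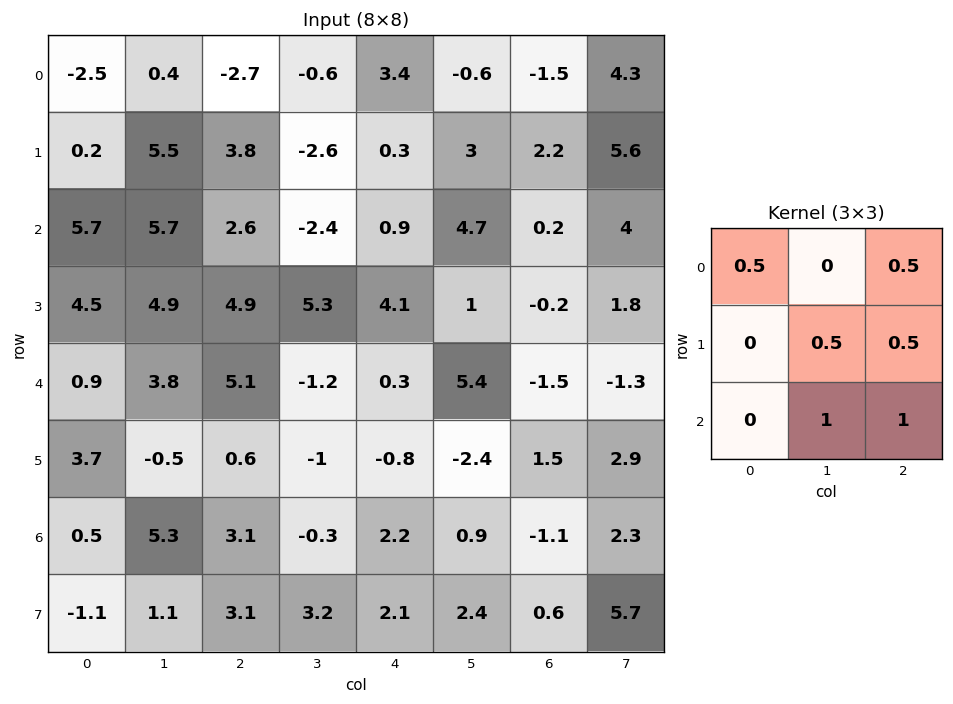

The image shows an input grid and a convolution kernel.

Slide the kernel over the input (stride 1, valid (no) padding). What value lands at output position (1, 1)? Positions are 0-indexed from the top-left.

11.75

The receptive field on the input at this output position is [5.5 3.8 -2.6 / 5.7 2.6 -2.4 / 4.9 4.9 5.3]. Elementwise product with the kernel and sum: 5.5·0.5 + -2.6·0.5 + 2.6·0.5 + -2.4·0.5 + 4.9·1 + 5.3·1.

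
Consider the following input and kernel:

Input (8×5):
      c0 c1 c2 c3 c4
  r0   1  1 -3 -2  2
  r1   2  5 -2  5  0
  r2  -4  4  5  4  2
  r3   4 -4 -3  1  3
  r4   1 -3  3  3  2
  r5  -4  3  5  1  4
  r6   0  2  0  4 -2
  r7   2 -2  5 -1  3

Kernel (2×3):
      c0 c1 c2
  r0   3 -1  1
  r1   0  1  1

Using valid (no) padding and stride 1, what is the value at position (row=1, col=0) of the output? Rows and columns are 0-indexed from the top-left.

The receptive field on the input at this output position is [2 5 -2 / -4 4 5]. Elementwise product with the kernel and sum: 2·3 + 5·-1 + -2·1 + 4·1 + 5·1.

8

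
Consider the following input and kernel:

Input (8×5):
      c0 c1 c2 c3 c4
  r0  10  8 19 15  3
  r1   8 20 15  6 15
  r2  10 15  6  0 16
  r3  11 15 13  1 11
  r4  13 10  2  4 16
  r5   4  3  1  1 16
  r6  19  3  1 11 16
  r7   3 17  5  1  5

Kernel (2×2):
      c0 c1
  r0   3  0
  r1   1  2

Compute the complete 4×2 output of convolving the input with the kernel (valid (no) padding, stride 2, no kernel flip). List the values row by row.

78 84
71 33
49 9
94 10

Output[0,0]: The receptive field on the input at this output position is [10 8 / 8 20]. Elementwise product with the kernel and sum: 10·3 + 8·1 + 20·2.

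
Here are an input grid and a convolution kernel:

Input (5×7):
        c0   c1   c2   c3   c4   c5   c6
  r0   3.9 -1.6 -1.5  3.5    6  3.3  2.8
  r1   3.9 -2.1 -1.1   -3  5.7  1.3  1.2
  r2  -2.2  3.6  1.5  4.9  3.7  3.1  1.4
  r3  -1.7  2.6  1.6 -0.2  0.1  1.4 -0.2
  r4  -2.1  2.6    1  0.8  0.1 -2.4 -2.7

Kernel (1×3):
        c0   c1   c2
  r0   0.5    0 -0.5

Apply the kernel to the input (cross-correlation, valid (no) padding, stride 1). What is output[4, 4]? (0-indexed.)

1.4

The receptive field on the input at this output position is [0.1 -2.4 -2.7]. Elementwise product with the kernel and sum: 0.1·0.5 + -2.7·-0.5.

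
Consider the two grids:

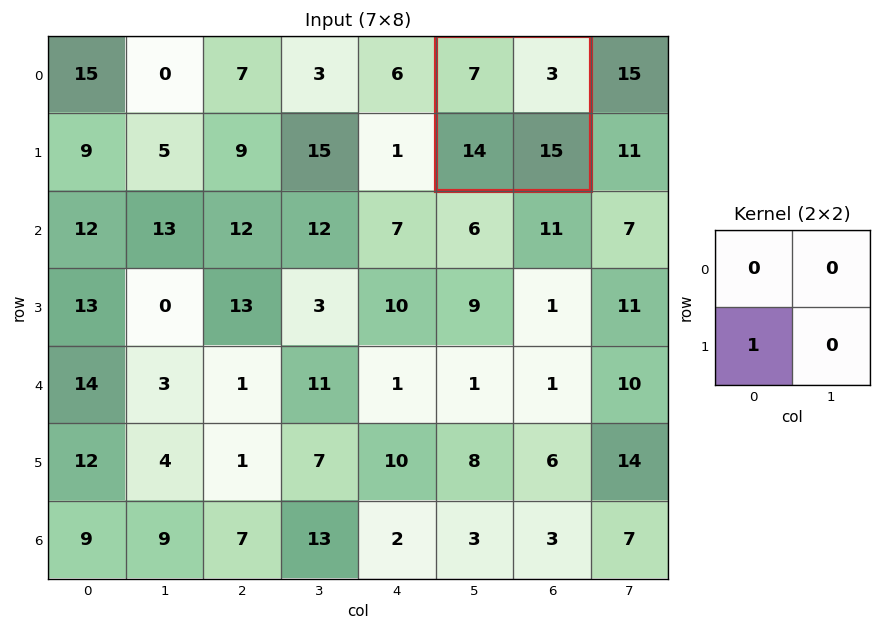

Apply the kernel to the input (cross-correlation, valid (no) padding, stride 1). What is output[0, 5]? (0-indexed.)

14

The receptive field on the input at this output position is [7 3 / 14 15]. Elementwise product with the kernel and sum: 14·1.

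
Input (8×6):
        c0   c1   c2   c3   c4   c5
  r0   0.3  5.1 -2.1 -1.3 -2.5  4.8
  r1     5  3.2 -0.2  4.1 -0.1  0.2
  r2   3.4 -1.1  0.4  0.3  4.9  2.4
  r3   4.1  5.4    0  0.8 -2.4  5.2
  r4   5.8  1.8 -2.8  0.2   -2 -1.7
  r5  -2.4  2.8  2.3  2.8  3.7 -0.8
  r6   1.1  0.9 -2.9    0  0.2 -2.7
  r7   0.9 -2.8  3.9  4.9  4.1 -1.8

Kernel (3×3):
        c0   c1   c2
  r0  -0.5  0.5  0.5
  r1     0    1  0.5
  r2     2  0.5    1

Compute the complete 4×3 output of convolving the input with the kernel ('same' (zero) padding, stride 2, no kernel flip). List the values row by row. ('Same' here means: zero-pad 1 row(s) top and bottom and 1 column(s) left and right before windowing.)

Output[0,0]: The receptive field on the zero-padded input at this output position is [0 0 0 / 0 0.3 5.1 / 0 5 3.2]. Elementwise product with the kernel and sum: 0·-0.5 + 0·0.5 + 0·0.5 + 0.3·1 + 5.1·0.5 + 0·2 + 5·0.5 + 3.2·1.
Output[0,1]: The receptive field on the zero-padded input at this output position is [0 0 0 / 5.1 -2.1 -1.3 / 3.2 -0.2 4.1]. Elementwise product with the kernel and sum: 0·-0.5 + 0·0.5 + 0·0.5 + -2.1·1 + -1.3·0.5 + 3.2·2 + -0.2·0.5 + 4.1·1.

8.55 7.65 8.25
14.4 12.5 9.7
13.05 4.55 4.8
-0.6 -0.5 8.95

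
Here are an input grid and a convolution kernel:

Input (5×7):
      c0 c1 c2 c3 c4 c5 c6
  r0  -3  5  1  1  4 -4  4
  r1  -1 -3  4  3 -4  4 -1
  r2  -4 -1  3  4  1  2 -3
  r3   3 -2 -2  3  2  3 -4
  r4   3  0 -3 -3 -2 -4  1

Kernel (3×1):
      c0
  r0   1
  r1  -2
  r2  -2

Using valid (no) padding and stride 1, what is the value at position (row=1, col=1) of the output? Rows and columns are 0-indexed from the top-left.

3

The receptive field on the input at this output position is [-3 / -1 / -2]. Elementwise product with the kernel and sum: -3·1 + -1·-2 + -2·-2.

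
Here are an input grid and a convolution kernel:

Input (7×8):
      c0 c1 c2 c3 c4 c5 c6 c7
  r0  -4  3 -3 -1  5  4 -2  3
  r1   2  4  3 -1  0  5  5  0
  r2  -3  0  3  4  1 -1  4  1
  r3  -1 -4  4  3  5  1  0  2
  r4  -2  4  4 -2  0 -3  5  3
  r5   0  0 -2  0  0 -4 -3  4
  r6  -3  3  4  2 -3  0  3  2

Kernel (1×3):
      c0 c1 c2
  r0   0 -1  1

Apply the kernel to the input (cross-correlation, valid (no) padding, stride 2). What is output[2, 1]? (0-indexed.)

2

The receptive field on the input at this output position is [4 -2 0]. Elementwise product with the kernel and sum: -2·-1 + 0·1.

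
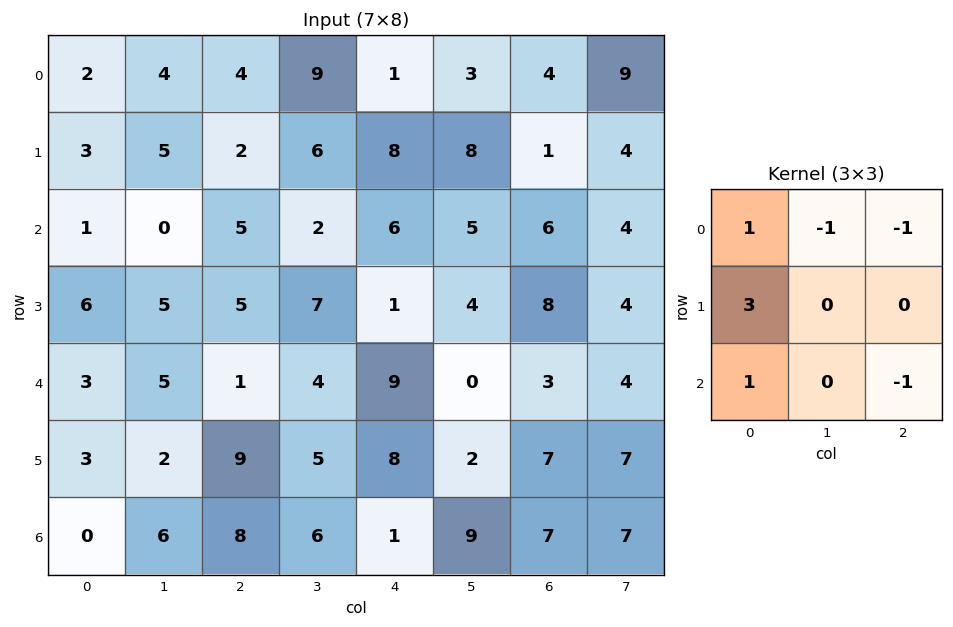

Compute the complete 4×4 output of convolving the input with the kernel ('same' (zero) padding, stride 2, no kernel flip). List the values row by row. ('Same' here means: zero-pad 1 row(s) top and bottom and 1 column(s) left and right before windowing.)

-5 11 25 13
-13 -5 -1 18
-13 5 17 -13
-5 6 13 15

Output[0,0]: The receptive field on the zero-padded input at this output position is [0 0 0 / 0 2 4 / 0 3 5]. Elementwise product with the kernel and sum: 0·1 + 0·-1 + 0·-1 + 0·3 + 0·1 + 5·-1.
Output[0,1]: The receptive field on the zero-padded input at this output position is [0 0 0 / 4 4 9 / 5 2 6]. Elementwise product with the kernel and sum: 0·1 + 0·-1 + 0·-1 + 4·3 + 5·1 + 6·-1.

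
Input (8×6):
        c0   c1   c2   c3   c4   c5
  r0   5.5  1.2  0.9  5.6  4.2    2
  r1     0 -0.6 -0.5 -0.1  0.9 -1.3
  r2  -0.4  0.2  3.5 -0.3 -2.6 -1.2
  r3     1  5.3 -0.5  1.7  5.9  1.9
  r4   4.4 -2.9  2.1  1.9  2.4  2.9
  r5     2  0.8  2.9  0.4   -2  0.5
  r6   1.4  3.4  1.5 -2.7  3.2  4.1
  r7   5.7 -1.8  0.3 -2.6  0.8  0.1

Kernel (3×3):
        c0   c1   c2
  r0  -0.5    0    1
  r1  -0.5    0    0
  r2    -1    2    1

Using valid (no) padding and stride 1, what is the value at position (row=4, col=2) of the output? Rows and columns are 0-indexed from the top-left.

The receptive field on the input at this output position is [2.1 1.9 2.4 / 2.9 0.4 -2 / 1.5 -2.7 3.2]. Elementwise product with the kernel and sum: 2.1·-0.5 + 2.4·1 + 2.9·-0.5 + 1.5·-1 + -2.7·2 + 3.2·1.

-3.8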